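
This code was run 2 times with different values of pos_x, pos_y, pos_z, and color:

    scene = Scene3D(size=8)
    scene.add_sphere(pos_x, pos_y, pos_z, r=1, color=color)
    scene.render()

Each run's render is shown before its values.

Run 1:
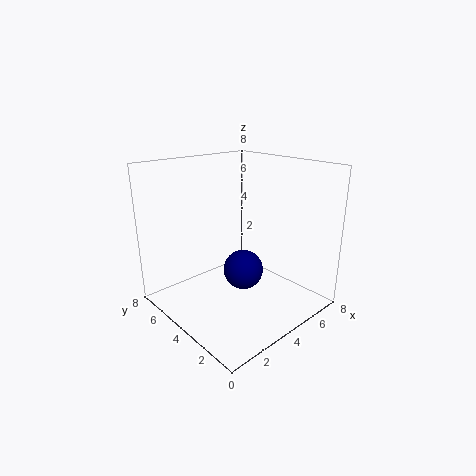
pos_x = 3
pos_y = 2.5
pos_z = 3
color = 'navy'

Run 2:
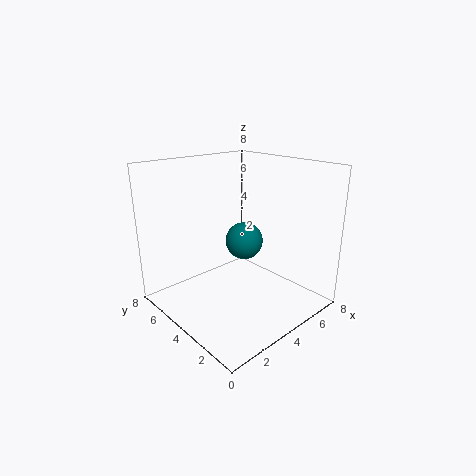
pos_x = 4
pos_y = 3.5
pos_z = 4
color = 'teal'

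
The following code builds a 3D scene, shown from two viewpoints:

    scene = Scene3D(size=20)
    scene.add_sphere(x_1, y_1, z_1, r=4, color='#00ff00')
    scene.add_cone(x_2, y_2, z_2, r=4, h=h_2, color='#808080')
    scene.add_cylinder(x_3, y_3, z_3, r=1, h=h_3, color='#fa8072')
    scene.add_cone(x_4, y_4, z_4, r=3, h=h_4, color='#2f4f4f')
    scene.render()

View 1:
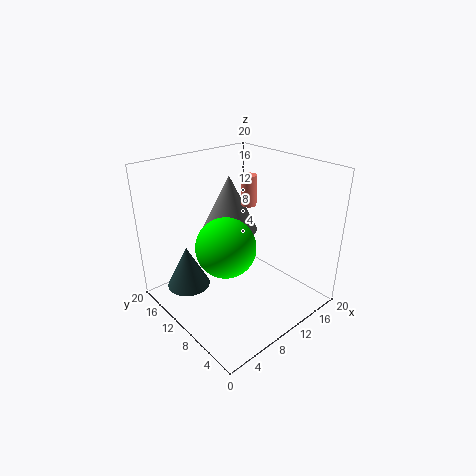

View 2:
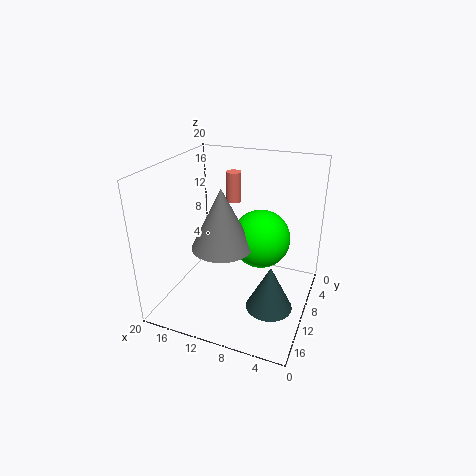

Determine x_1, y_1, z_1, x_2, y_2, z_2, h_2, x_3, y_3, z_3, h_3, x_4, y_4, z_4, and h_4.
x_1 = 7, y_1 = 9, z_1 = 10, x_2 = 11, y_2 = 13, z_2 = 10, h_2 = 8, x_3 = 11, y_3 = 9, z_3 = 15, h_3 = 4, x_4 = 4, y_4 = 14, z_4 = 3, h_4 = 6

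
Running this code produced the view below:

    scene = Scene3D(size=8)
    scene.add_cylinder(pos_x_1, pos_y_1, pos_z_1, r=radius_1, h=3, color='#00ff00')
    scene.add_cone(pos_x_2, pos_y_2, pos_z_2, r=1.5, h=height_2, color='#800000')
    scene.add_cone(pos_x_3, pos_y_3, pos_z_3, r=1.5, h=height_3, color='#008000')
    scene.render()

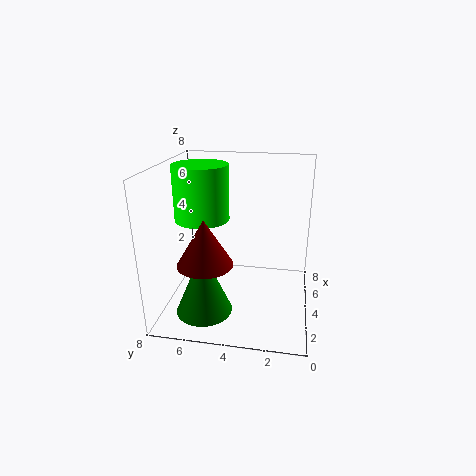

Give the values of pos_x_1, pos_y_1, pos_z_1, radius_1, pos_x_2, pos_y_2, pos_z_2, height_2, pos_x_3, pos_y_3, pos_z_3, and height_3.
pos_x_1 = 4, pos_y_1 = 6, pos_z_1 = 5, radius_1 = 1.5, pos_x_2 = 2.5, pos_y_2 = 5.5, pos_z_2 = 3, height_2 = 2.5, pos_x_3 = 2, pos_y_3 = 5.5, pos_z_3 = 0.5, height_3 = 3.5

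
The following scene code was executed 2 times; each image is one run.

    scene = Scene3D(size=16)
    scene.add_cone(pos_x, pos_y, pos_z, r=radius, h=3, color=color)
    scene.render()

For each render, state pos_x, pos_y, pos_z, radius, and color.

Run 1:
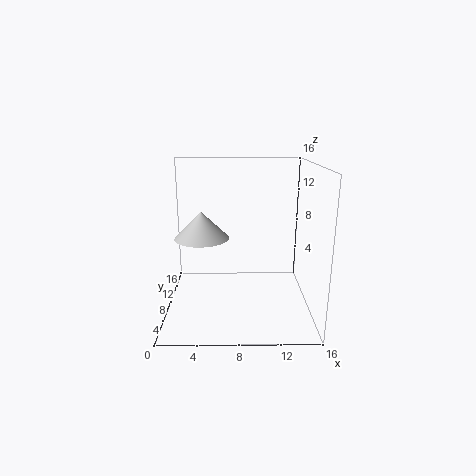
pos_x = 4
pos_y = 8
pos_z = 8
radius = 3
color = 'lightgray'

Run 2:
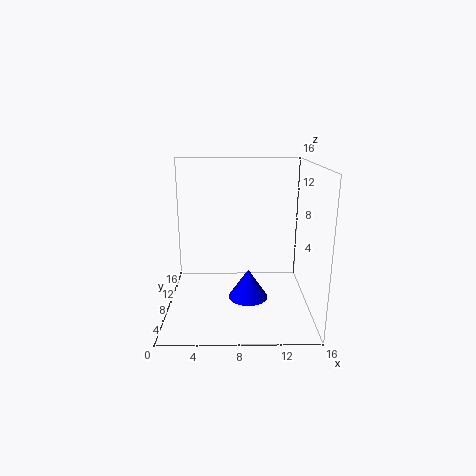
pos_x = 9
pos_y = 4
pos_z = 3
radius = 2
color = 'blue'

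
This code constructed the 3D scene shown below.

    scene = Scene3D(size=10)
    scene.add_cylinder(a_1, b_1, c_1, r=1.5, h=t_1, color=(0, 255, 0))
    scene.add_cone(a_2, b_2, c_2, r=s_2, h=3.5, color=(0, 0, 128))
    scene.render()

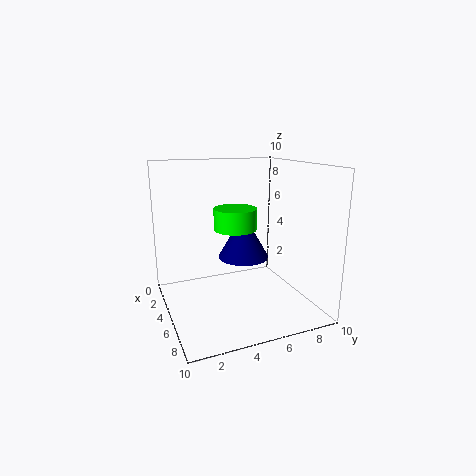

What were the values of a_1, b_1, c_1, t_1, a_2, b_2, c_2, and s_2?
a_1 = 4.5; b_1 = 5; c_1 = 5.5; t_1 = 1.5; a_2 = 2.5; b_2 = 6.5; c_2 = 2.5; s_2 = 2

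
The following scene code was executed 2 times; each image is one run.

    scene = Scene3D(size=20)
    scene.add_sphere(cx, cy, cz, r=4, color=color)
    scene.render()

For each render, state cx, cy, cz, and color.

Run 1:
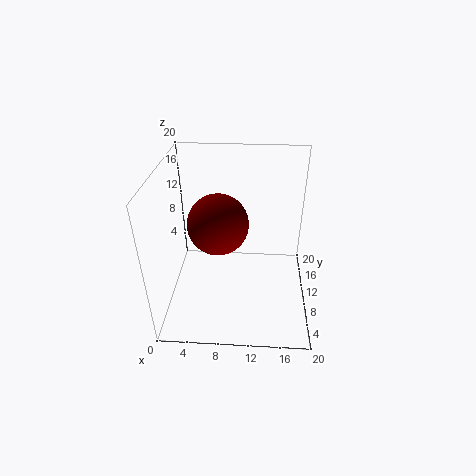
cx = 7.5
cy = 8.5
cz = 13
color = 'maroon'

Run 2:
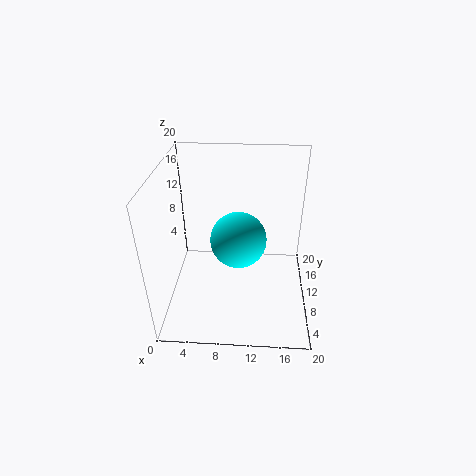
cx = 10
cy = 11
cz = 9
color = 'cyan'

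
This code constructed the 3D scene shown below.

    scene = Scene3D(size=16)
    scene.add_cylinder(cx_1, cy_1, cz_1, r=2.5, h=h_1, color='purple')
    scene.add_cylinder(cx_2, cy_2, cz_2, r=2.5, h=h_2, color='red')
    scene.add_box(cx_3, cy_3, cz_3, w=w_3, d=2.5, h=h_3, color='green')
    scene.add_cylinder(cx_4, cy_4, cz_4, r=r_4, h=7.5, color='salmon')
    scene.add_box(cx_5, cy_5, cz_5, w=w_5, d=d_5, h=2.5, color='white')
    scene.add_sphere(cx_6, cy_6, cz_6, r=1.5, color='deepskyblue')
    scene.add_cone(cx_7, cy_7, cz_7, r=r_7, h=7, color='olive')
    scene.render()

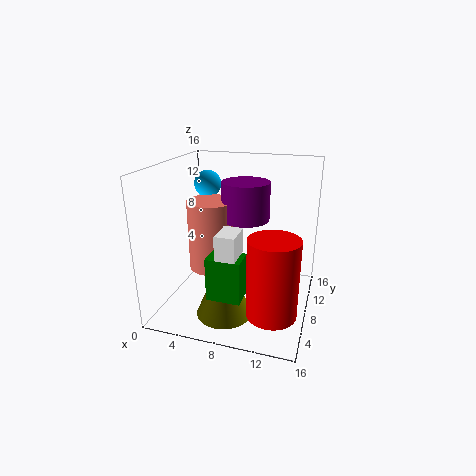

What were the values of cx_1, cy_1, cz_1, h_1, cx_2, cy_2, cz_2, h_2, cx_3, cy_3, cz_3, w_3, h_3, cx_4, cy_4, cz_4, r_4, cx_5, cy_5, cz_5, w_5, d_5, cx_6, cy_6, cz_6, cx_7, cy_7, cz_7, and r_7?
cx_1 = 9, cy_1 = 7.5, cz_1 = 10.5, h_1 = 4, cx_2 = 13, cy_2 = 3, cz_2 = 2.5, h_2 = 8, cx_3 = 6.5, cy_3 = 2, cz_3 = 3.5, w_3 = 3.5, h_3 = 4.5, cx_4 = 5.5, cy_4 = 6.5, cz_4 = 5, r_4 = 2.5, cx_5 = 7.5, cy_5 = 2, cz_5 = 8, w_5 = 2, d_5 = 3, cx_6 = 4, cy_6 = 9.5, cz_6 = 13.5, cx_7 = 7.5, cy_7 = 4.5, cz_7 = 0.5, r_7 = 3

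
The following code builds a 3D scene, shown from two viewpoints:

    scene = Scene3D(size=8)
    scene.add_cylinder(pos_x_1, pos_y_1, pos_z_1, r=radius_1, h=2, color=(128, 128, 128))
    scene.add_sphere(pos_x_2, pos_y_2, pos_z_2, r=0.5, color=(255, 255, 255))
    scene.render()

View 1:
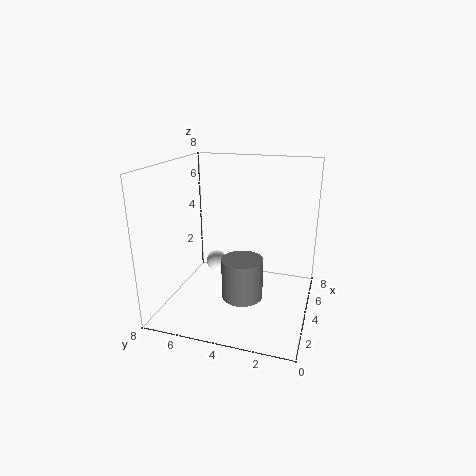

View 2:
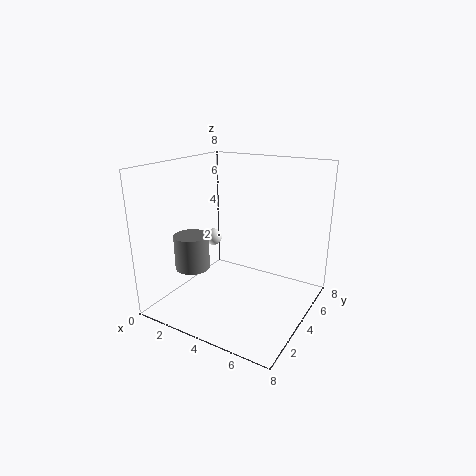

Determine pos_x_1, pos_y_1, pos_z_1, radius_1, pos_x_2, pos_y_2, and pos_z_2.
pos_x_1 = 1.5
pos_y_1 = 3
pos_z_1 = 2
radius_1 = 1
pos_x_2 = 2
pos_y_2 = 4.5
pos_z_2 = 3.5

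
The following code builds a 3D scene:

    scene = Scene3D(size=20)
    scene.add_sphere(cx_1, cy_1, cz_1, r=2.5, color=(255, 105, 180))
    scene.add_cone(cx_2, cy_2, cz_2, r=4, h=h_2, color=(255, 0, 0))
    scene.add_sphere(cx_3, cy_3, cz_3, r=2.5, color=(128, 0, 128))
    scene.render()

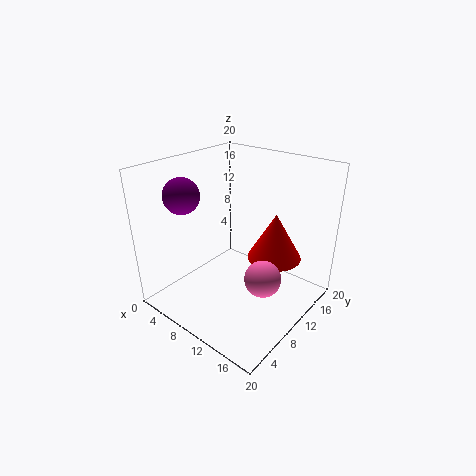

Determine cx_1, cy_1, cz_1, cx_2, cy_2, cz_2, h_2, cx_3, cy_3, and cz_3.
cx_1 = 14.75; cy_1 = 9.5; cz_1 = 5.5; cx_2 = 12.75; cy_2 = 15.25; cz_2 = 5.5; h_2 = 7; cx_3 = 3.5; cy_3 = 6; cz_3 = 15.75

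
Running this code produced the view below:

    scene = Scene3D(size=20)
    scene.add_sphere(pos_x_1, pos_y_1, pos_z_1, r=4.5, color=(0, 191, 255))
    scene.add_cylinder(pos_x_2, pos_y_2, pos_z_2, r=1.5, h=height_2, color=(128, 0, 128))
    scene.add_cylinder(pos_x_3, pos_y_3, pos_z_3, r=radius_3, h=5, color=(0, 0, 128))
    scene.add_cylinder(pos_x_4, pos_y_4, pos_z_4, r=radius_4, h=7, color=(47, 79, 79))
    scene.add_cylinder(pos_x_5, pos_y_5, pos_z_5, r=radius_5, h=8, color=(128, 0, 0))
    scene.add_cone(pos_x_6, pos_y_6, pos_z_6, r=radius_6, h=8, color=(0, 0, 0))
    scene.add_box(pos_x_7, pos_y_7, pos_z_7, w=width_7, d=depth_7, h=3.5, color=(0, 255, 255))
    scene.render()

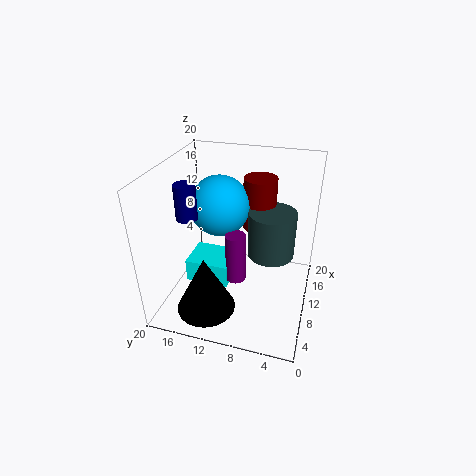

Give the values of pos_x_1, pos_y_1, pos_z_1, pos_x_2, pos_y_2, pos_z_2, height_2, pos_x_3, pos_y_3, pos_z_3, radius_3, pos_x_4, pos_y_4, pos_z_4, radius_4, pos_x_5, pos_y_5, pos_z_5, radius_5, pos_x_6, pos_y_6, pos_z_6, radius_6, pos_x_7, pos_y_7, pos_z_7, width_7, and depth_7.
pos_x_1 = 14
pos_y_1 = 14
pos_z_1 = 12.5
pos_x_2 = 10.5
pos_y_2 = 10.5
pos_z_2 = 2.5
height_2 = 7.5
pos_x_3 = 9
pos_y_3 = 17
pos_z_3 = 12.5
radius_3 = 1.5
pos_x_4 = 14
pos_y_4 = 6
pos_z_4 = 5.5
radius_4 = 3.5
pos_x_5 = 16.5
pos_y_5 = 8.5
pos_z_5 = 8.5
radius_5 = 2.5
pos_x_6 = 4.5
pos_y_6 = 13
pos_z_6 = 1.5
radius_6 = 4
pos_x_7 = 9
pos_y_7 = 11.5
pos_z_7 = 1.5
width_7 = 5.5
depth_7 = 6.5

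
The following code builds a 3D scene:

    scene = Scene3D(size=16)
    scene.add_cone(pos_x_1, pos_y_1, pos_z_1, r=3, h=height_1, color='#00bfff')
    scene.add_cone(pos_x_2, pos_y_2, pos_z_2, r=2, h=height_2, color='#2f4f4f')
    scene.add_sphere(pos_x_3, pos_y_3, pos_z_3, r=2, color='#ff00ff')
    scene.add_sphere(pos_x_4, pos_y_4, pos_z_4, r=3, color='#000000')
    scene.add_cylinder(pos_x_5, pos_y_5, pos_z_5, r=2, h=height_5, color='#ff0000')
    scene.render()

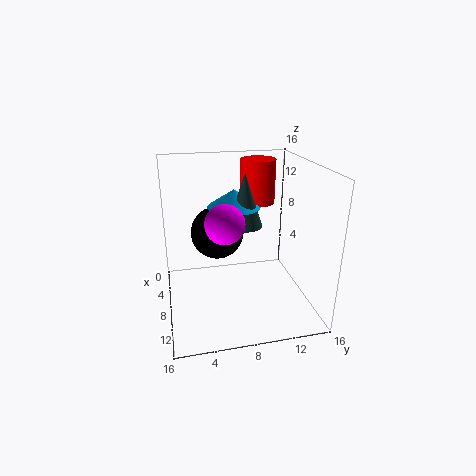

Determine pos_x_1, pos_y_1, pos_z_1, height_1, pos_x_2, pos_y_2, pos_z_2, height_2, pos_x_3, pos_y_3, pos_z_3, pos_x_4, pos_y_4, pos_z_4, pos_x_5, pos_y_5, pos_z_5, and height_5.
pos_x_1 = 6, pos_y_1 = 8, pos_z_1 = 11, height_1 = 2, pos_x_2 = 7, pos_y_2 = 9, pos_z_2 = 9, height_2 = 6, pos_x_3 = 11, pos_y_3 = 6, pos_z_3 = 11, pos_x_4 = 6, pos_y_4 = 6, pos_z_4 = 8, pos_x_5 = 5, pos_y_5 = 11, pos_z_5 = 11, height_5 = 5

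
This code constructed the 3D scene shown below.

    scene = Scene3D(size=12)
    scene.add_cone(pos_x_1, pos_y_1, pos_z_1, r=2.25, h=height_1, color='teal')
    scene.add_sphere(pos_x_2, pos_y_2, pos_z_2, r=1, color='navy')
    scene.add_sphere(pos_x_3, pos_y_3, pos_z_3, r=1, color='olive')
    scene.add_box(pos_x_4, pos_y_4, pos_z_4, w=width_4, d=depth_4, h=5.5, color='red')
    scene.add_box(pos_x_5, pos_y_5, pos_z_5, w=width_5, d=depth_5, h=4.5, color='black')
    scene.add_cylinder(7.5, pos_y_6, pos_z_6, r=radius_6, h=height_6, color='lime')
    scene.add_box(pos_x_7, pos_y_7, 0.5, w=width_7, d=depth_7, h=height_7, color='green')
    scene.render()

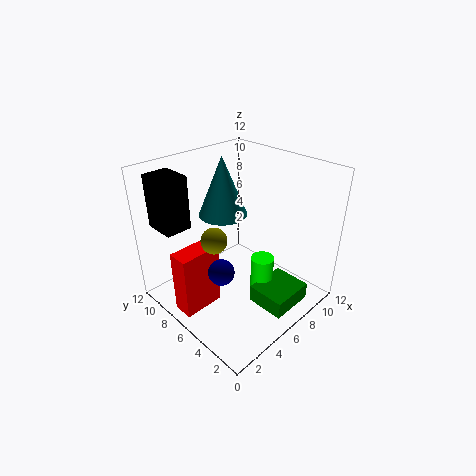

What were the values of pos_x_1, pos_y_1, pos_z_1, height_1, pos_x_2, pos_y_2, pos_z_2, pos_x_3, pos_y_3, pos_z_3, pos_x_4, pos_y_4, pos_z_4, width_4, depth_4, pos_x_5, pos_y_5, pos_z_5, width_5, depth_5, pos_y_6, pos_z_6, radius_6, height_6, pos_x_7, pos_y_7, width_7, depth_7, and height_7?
pos_x_1 = 7.75, pos_y_1 = 9.75, pos_z_1 = 6.25, height_1 = 5.5, pos_x_2 = 2.75, pos_y_2 = 4.5, pos_z_2 = 5, pos_x_3 = 3, pos_y_3 = 5.5, pos_z_3 = 7.25, pos_x_4 = 0.75, pos_y_4 = 6.5, pos_z_4 = 0.25, width_4 = 3.5, depth_4 = 1.75, pos_x_5 = 1.25, pos_y_5 = 9, pos_z_5 = 6.75, width_5 = 2.25, depth_5 = 2.75, pos_y_6 = 4.5, pos_z_6 = 0.75, radius_6 = 1, height_6 = 3.25, pos_x_7 = 5.75, pos_y_7 = 1, width_7 = 3.75, depth_7 = 3.25, height_7 = 1.5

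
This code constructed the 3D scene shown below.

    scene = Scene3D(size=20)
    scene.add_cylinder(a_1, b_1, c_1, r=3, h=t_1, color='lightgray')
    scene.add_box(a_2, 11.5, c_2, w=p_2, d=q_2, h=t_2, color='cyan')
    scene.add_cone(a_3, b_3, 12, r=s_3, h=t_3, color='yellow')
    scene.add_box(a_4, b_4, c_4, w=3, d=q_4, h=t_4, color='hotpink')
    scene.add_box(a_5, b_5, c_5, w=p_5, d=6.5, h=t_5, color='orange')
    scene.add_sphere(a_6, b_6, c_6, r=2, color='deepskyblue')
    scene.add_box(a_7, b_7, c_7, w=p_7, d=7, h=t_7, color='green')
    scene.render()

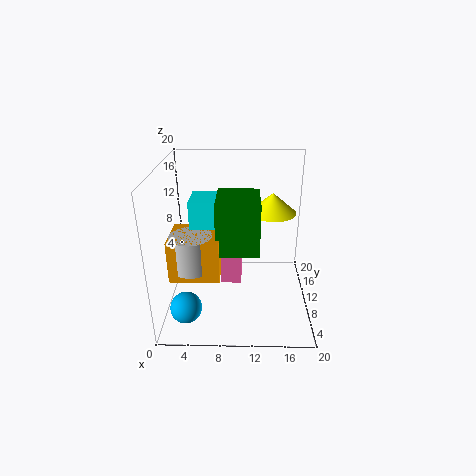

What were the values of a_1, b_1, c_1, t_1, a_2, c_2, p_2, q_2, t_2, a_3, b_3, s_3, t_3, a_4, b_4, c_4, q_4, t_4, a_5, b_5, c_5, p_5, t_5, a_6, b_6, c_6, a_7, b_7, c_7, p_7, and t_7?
a_1 = 3.5, b_1 = 9.5, c_1 = 5.5, t_1 = 5, a_2 = 3, c_2 = 7.5, p_2 = 4, q_2 = 5, t_2 = 7, a_3 = 15, b_3 = 14.5, s_3 = 3.5, t_3 = 3, a_4 = 7.5, b_4 = 10, c_4 = 2.5, q_4 = 5.5, t_4 = 5.5, a_5 = 0.5, b_5 = 7, c_5 = 4.5, p_5 = 7, t_5 = 6, a_6 = 3.5, b_6 = 3, c_6 = 3.5, a_7 = 7, b_7 = 8, c_7 = 8, p_7 = 6, t_7 = 7.5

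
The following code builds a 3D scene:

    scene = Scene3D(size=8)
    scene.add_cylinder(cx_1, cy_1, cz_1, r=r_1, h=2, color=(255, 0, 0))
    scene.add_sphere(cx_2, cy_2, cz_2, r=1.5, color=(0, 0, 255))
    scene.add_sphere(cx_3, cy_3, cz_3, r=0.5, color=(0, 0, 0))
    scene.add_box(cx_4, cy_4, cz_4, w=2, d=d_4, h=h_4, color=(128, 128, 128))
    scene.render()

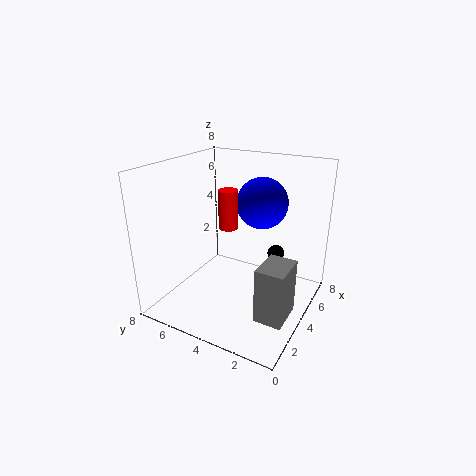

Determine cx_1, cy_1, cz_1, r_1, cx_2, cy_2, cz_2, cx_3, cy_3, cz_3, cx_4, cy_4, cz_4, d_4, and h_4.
cx_1 = 3
cy_1 = 4
cz_1 = 5
r_1 = 0.5
cx_2 = 6
cy_2 = 3.5
cz_2 = 5.5
cx_3 = 6
cy_3 = 2.5
cz_3 = 2.5
cx_4 = 2
cy_4 = 0.5
cz_4 = 0.5
d_4 = 1.5
h_4 = 3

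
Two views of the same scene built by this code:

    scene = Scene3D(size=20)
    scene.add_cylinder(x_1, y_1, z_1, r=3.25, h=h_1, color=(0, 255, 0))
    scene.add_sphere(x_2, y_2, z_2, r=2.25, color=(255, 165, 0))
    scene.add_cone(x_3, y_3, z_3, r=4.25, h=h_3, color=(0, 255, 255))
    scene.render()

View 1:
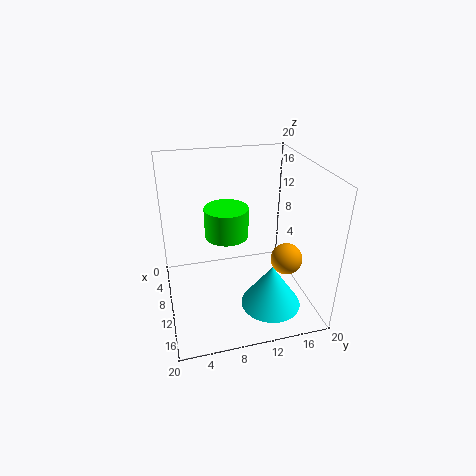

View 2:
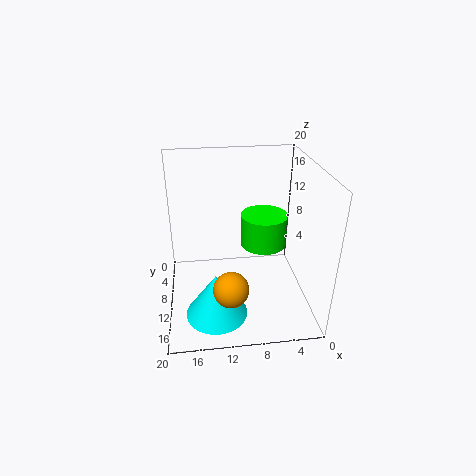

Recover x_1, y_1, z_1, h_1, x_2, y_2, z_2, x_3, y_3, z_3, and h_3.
x_1 = 6.25, y_1 = 9.25, z_1 = 8.5, h_1 = 4.5, x_2 = 11.75, y_2 = 16.75, z_2 = 6.5, x_3 = 13.5, y_3 = 14, z_3 = 0.5, h_3 = 6.25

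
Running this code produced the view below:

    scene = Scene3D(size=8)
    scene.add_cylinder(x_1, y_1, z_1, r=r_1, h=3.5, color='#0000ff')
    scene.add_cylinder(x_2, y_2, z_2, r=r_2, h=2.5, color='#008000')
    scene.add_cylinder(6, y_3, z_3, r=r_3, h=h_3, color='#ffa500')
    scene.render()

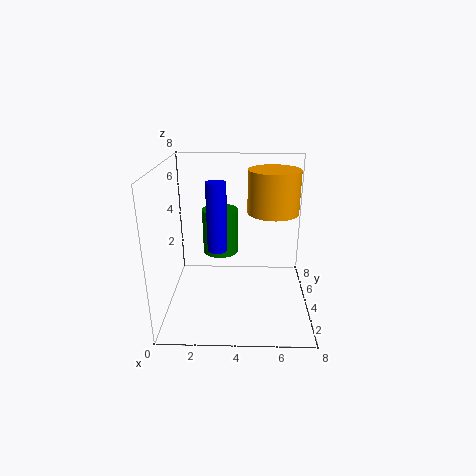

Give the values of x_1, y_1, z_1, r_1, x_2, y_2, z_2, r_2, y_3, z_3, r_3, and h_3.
x_1 = 3
y_1 = 2.5
z_1 = 4
r_1 = 0.5
x_2 = 3
y_2 = 4.5
z_2 = 3
r_2 = 1
y_3 = 5.5
z_3 = 5
r_3 = 1.5
h_3 = 2.5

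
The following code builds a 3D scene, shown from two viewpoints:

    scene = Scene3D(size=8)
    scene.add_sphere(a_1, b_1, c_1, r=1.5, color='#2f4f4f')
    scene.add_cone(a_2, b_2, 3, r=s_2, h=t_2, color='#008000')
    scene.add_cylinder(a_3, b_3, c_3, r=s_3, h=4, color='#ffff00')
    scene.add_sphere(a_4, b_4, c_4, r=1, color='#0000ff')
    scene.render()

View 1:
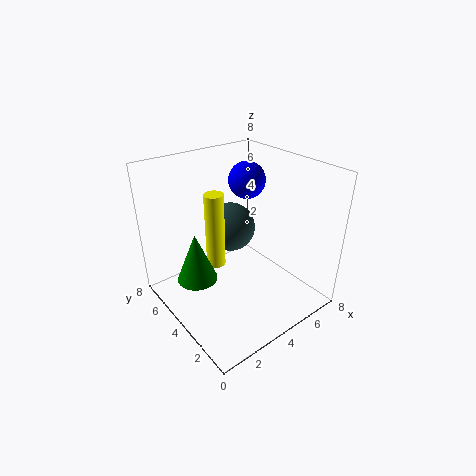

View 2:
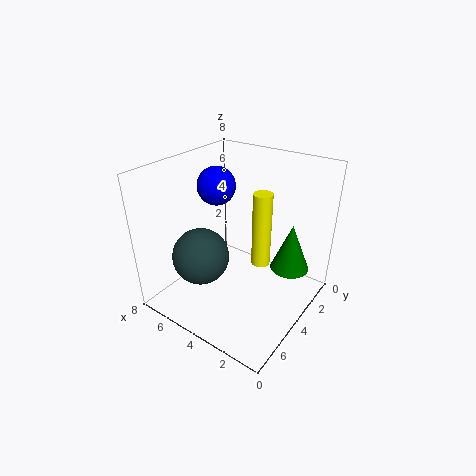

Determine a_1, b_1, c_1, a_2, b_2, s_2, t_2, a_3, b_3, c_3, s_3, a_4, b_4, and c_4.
a_1 = 5
b_1 = 6
c_1 = 3.5
a_2 = 1
b_2 = 3.5
s_2 = 1
t_2 = 2.5
a_3 = 2.5
b_3 = 4
c_3 = 3
s_3 = 0.5
a_4 = 5
b_4 = 4.5
c_4 = 7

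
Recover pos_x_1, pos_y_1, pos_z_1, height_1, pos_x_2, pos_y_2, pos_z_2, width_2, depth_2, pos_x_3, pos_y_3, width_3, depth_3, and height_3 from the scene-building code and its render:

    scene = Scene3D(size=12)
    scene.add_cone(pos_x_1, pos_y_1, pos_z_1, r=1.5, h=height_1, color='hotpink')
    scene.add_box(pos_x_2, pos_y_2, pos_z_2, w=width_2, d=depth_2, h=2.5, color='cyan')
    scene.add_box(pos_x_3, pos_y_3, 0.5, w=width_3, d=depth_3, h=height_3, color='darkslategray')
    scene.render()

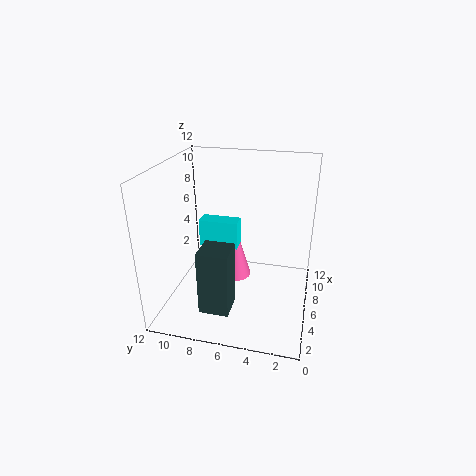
pos_x_1 = 9
pos_y_1 = 7
pos_z_1 = 0.5
height_1 = 5
pos_x_2 = 7.5
pos_y_2 = 6.5
pos_z_2 = 4
width_2 = 1.5
depth_2 = 3.5
pos_x_3 = 2.5
pos_y_3 = 6
width_3 = 2.5
depth_3 = 2.5
height_3 = 5.5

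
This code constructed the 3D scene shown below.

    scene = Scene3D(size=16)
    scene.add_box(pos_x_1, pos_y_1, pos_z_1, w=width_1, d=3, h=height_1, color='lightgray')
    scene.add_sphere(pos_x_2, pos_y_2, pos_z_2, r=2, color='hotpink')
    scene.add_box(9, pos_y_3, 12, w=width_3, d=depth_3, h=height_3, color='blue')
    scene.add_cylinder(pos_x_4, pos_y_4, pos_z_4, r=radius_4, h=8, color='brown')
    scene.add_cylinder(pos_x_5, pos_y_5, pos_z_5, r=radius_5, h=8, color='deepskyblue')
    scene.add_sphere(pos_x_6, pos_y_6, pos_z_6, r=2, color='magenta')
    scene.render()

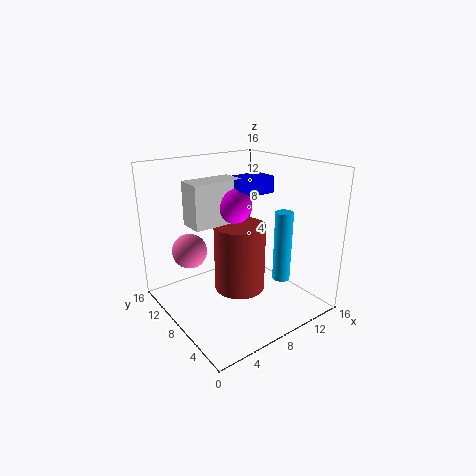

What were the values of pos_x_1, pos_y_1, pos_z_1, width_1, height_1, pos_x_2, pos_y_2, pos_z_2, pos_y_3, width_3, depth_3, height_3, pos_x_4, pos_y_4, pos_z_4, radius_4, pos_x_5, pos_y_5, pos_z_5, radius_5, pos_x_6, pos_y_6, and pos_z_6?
pos_x_1 = 4
pos_y_1 = 10
pos_z_1 = 9
width_1 = 6
height_1 = 5
pos_x_2 = 4
pos_y_2 = 12
pos_z_2 = 6
pos_y_3 = 9
width_3 = 5
depth_3 = 3
height_3 = 2
pos_x_4 = 9
pos_y_4 = 9
pos_z_4 = 1
radius_4 = 3
pos_x_5 = 12
pos_y_5 = 5
pos_z_5 = 3
radius_5 = 1
pos_x_6 = 9
pos_y_6 = 10
pos_z_6 = 11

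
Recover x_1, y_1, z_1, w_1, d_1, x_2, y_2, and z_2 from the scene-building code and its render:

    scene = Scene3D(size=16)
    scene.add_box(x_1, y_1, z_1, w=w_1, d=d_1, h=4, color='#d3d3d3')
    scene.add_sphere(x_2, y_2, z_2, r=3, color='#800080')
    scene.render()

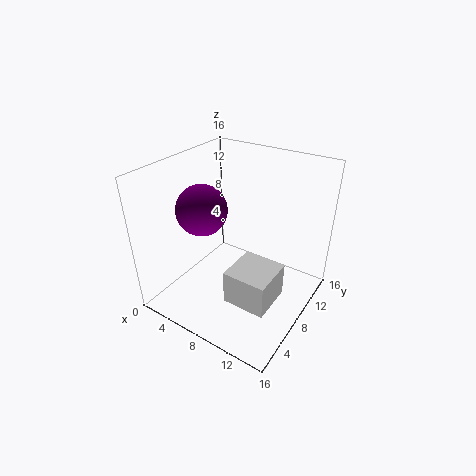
x_1 = 8
y_1 = 5
z_1 = 1
w_1 = 5
d_1 = 5
x_2 = 3
y_2 = 8
z_2 = 10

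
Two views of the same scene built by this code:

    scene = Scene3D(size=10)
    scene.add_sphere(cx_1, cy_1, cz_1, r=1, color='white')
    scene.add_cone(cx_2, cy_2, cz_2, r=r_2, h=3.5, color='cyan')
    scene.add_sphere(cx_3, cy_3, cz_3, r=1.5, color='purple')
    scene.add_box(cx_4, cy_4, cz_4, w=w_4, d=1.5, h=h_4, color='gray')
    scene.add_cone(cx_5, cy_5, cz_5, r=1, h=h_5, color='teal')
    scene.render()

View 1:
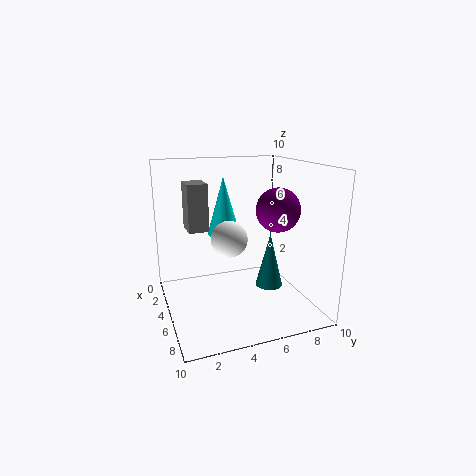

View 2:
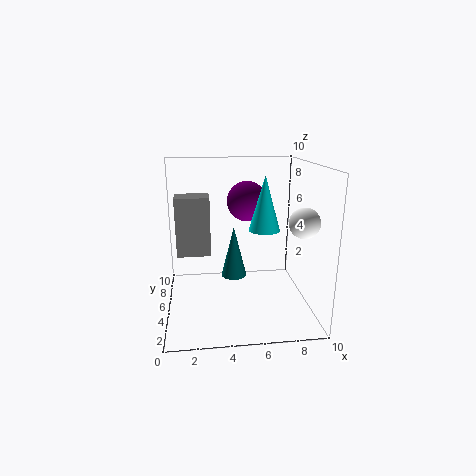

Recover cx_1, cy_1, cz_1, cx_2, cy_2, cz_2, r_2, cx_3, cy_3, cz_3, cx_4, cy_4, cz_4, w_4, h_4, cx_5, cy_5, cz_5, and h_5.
cx_1 = 9
cy_1 = 3
cz_1 = 6.5
cx_2 = 6.5
cy_2 = 3.5
cz_2 = 6
r_2 = 1
cx_3 = 6
cy_3 = 7.5
cz_3 = 7
cx_4 = 1
cy_4 = 2
cz_4 = 5
w_4 = 2
h_4 = 3.5
cx_5 = 5
cy_5 = 7.5
cz_5 = 1
h_5 = 4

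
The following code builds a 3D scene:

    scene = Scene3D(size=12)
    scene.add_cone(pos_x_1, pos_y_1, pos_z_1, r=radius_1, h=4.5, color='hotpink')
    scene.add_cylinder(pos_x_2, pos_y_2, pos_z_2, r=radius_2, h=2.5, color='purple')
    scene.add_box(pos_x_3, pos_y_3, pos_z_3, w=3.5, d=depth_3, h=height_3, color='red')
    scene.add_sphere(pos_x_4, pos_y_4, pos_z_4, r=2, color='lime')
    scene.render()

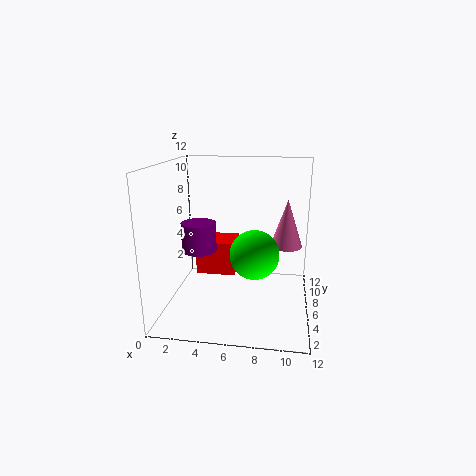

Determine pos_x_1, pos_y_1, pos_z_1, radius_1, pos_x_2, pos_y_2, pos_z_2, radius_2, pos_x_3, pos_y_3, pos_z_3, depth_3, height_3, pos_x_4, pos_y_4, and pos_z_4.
pos_x_1 = 10, pos_y_1 = 10, pos_z_1 = 4, radius_1 = 1.5, pos_x_2 = 2.5, pos_y_2 = 6.5, pos_z_2 = 4.5, radius_2 = 1.5, pos_x_3 = 2, pos_y_3 = 7, pos_z_3 = 2, depth_3 = 3, height_3 = 3, pos_x_4 = 7.5, pos_y_4 = 5, pos_z_4 = 5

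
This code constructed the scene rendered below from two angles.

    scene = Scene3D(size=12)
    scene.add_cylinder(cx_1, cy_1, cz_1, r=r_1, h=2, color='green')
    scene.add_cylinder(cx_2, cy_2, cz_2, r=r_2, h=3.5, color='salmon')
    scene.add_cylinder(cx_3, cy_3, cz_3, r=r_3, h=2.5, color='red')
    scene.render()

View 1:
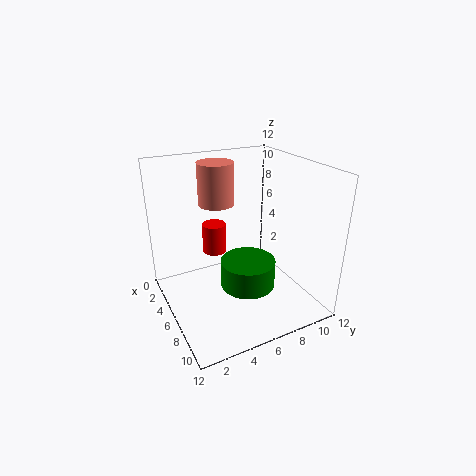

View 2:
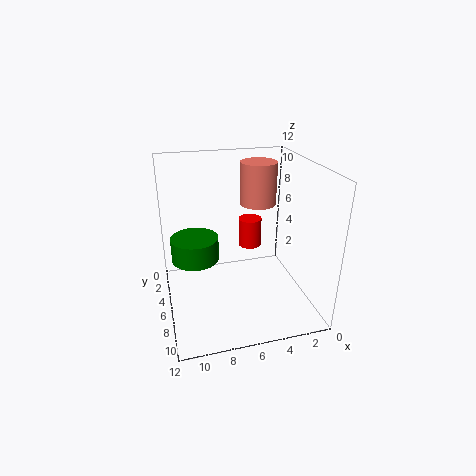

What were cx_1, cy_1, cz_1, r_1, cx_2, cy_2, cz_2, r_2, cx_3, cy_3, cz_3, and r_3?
cx_1 = 9.5; cy_1 = 5; cz_1 = 4; r_1 = 2; cx_2 = 4; cy_2 = 5; cz_2 = 8.5; r_2 = 1.5; cx_3 = 4.5; cy_3 = 4.5; cz_3 = 4.5; r_3 = 1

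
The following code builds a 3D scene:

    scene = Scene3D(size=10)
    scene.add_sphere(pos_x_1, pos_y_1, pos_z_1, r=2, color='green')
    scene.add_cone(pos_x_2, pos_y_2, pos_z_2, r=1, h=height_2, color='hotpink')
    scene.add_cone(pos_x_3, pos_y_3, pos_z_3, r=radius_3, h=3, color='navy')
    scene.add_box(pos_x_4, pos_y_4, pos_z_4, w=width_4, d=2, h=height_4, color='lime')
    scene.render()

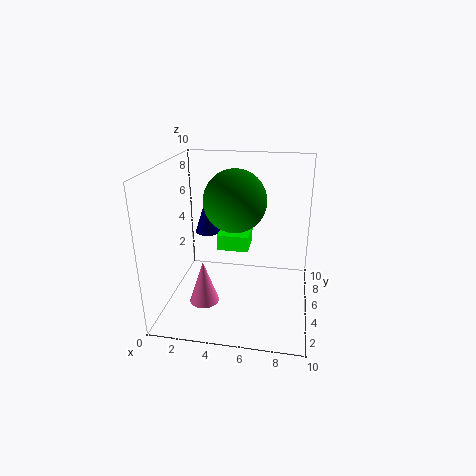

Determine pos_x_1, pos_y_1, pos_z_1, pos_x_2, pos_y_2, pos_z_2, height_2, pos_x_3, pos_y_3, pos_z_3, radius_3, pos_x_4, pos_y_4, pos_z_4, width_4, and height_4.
pos_x_1 = 5, pos_y_1 = 4, pos_z_1 = 8, pos_x_2 = 3, pos_y_2 = 3, pos_z_2 = 1, height_2 = 3, pos_x_3 = 2, pos_y_3 = 8, pos_z_3 = 4, radius_3 = 1, pos_x_4 = 4, pos_y_4 = 3, pos_z_4 = 5, width_4 = 2, height_4 = 1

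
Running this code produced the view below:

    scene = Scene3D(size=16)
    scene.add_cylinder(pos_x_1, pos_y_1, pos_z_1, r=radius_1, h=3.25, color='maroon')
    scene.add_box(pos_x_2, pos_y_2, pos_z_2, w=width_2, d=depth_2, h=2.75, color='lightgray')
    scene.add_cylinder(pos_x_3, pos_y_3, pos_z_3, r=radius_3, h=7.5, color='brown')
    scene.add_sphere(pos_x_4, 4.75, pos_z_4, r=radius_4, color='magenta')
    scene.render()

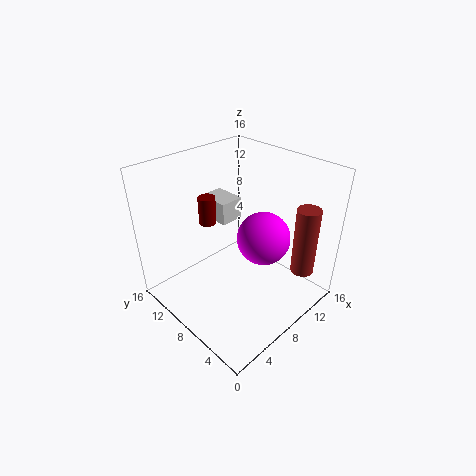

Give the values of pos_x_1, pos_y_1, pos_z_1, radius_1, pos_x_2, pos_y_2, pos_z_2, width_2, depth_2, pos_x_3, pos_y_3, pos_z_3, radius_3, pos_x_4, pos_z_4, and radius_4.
pos_x_1 = 7.25
pos_y_1 = 12.25
pos_z_1 = 8.5
radius_1 = 1
pos_x_2 = 9.5
pos_y_2 = 12
pos_z_2 = 7.25
width_2 = 3
depth_2 = 4
pos_x_3 = 11.75
pos_y_3 = 1.75
pos_z_3 = 5
radius_3 = 1.25
pos_x_4 = 8.5
pos_z_4 = 9.25
radius_4 = 2.75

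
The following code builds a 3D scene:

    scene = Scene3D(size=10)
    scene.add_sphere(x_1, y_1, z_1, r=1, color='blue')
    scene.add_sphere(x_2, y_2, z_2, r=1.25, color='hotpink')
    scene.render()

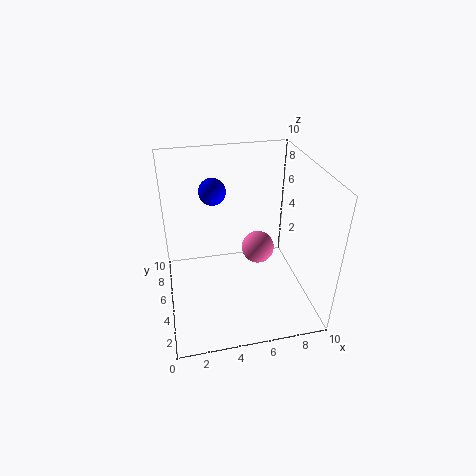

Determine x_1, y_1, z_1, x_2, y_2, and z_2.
x_1 = 3.75; y_1 = 8; z_1 = 7.25; x_2 = 7; y_2 = 6.75; z_2 = 2.75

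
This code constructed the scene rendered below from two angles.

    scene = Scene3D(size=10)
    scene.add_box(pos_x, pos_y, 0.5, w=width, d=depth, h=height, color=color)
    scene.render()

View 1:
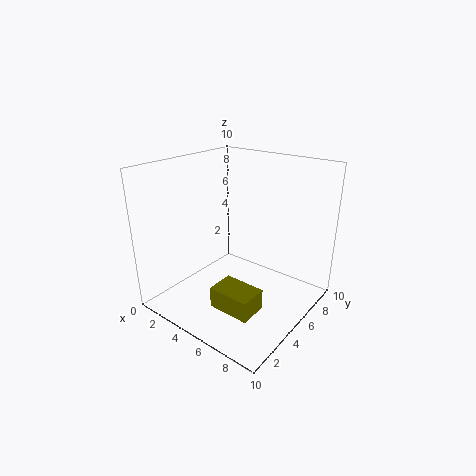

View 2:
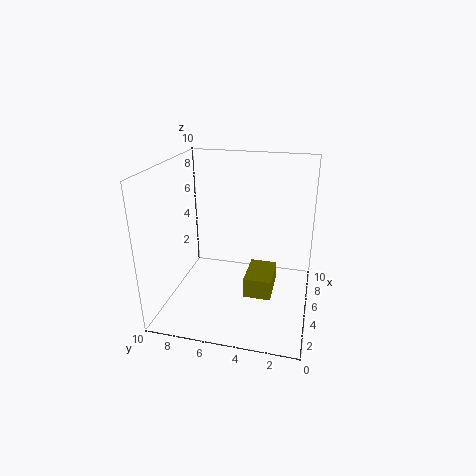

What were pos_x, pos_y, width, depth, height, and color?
pos_x = 4.5
pos_y = 2.5
width = 3
depth = 2
height = 1.5
color = 'olive'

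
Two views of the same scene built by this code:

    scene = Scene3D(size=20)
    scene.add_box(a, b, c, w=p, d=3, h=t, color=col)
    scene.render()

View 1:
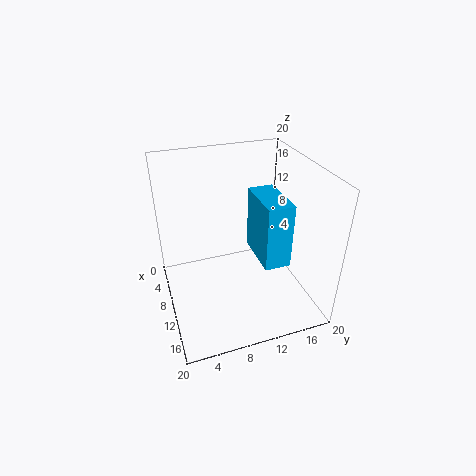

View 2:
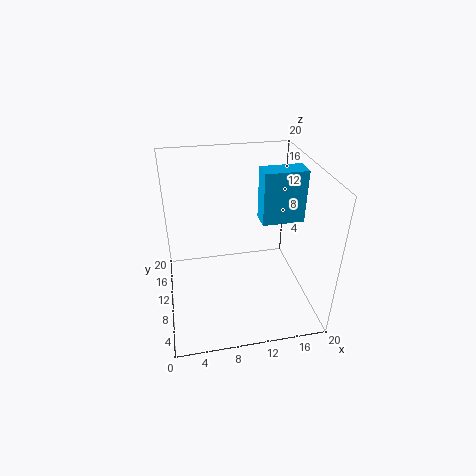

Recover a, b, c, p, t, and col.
a = 13.5; b = 10; c = 11.5; p = 6; t = 7.5; col = 'deepskyblue'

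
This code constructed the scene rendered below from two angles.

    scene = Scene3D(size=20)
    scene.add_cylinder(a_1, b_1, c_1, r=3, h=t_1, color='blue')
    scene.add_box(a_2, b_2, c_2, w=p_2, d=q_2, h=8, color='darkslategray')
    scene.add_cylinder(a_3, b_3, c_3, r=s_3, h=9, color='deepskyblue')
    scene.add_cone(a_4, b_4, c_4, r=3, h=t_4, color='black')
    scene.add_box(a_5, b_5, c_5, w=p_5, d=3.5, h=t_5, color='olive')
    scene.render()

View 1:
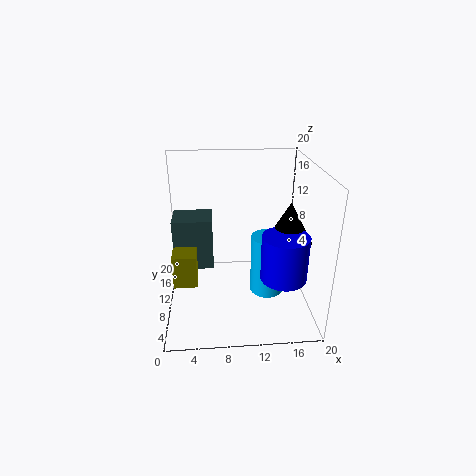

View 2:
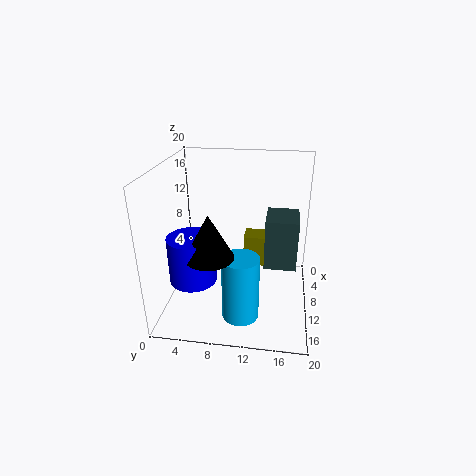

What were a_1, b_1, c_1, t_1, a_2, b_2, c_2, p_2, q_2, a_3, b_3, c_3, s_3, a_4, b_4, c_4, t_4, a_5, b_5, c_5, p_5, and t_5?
a_1 = 15.5
b_1 = 5
c_1 = 6.5
t_1 = 6
a_2 = 0.5
b_2 = 13.5
c_2 = 3
p_2 = 6
q_2 = 5
a_3 = 14.5
b_3 = 11
c_3 = 0.5
s_3 = 2.5
a_4 = 16.5
b_4 = 7.5
c_4 = 10.5
t_4 = 5.5
a_5 = 0.5
b_5 = 10
c_5 = 2
p_5 = 3.5
t_5 = 5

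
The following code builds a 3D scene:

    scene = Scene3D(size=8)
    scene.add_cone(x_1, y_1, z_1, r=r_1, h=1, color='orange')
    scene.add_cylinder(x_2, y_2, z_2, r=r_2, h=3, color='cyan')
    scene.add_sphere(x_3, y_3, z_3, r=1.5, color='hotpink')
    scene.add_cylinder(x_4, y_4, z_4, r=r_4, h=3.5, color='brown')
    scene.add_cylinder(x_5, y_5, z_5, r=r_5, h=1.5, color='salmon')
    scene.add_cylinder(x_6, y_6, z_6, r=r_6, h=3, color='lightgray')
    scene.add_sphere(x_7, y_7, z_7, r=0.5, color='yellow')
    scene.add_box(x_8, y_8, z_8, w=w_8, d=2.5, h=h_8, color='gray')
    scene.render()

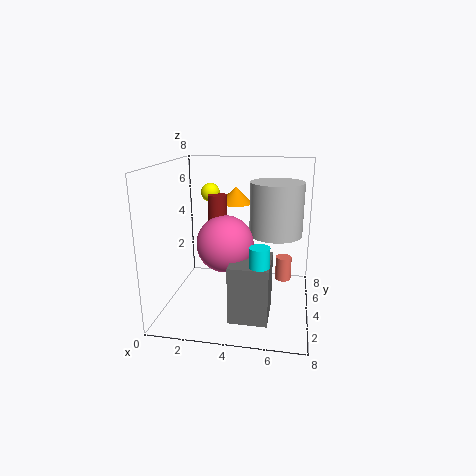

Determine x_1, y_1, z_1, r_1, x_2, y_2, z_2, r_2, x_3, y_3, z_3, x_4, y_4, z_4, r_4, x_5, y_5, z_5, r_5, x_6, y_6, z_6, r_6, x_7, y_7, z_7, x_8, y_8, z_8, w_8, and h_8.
x_1 = 3.5, y_1 = 6, z_1 = 5.5, r_1 = 1, x_2 = 5.5, y_2 = 1.5, z_2 = 1.5, r_2 = 0.5, x_3 = 3.5, y_3 = 3, z_3 = 4, x_4 = 3, y_4 = 3.5, z_4 = 3, r_4 = 0.5, x_5 = 6.5, y_5 = 6.5, z_5 = 0.5, r_5 = 0.5, x_6 = 6, y_6 = 5, z_6 = 4, r_6 = 1.5, x_7 = 2.5, y_7 = 4, z_7 = 6.5, x_8 = 4, y_8 = 1, z_8 = 0.5, w_8 = 2, h_8 = 3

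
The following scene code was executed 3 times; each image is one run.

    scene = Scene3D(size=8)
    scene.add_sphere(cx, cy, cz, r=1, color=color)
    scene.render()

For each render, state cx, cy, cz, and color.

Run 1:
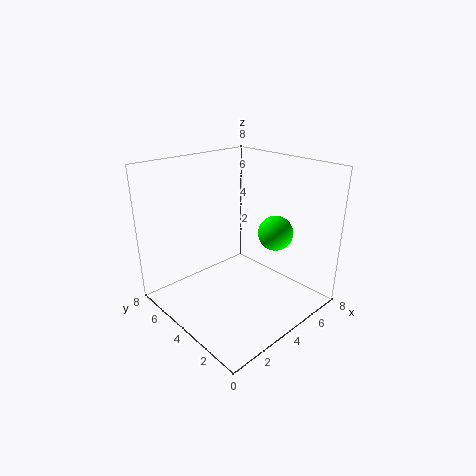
cx = 6, cy = 3, cz = 4, color = 'lime'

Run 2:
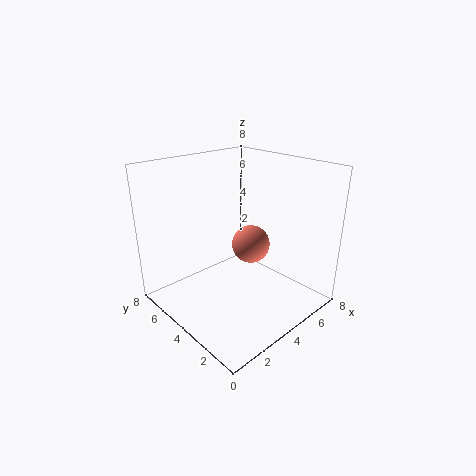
cx = 4, cy = 3, cz = 4, color = 'salmon'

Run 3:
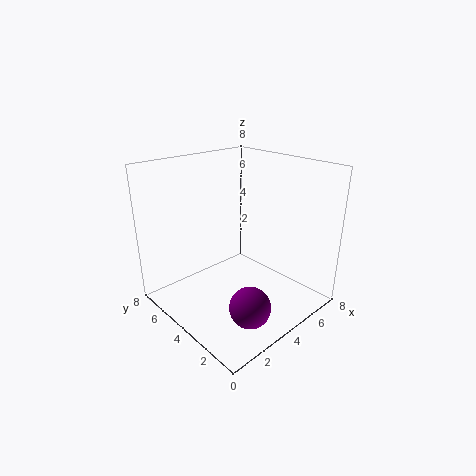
cx = 2, cy = 1, cz = 2, color = 'purple'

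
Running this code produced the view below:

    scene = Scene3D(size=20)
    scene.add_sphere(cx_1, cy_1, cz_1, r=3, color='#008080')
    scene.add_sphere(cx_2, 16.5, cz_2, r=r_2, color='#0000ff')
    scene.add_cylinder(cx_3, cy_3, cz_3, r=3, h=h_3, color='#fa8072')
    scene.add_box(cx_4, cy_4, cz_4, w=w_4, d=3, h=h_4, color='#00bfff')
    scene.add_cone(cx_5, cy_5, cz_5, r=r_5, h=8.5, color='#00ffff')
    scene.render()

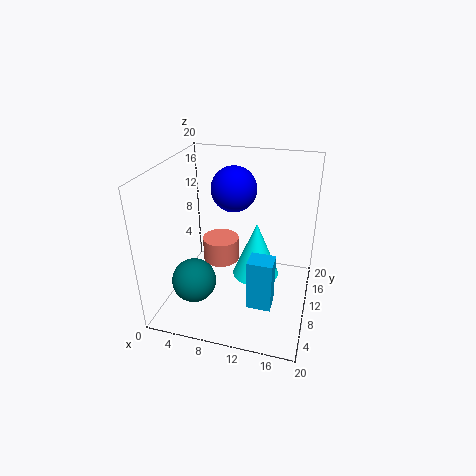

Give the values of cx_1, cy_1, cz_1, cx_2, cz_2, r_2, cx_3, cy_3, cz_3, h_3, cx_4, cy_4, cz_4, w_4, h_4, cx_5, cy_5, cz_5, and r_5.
cx_1 = 5; cy_1 = 5.5; cz_1 = 5; cx_2 = 7.5; cz_2 = 14.5; r_2 = 3.5; cx_3 = 5; cy_3 = 17; cz_3 = 1.5; h_3 = 4; cx_4 = 12; cy_4 = 7; cz_4 = 0.5; w_4 = 3.5; h_4 = 7.5; cx_5 = 12; cy_5 = 13; cz_5 = 2.5; r_5 = 3.5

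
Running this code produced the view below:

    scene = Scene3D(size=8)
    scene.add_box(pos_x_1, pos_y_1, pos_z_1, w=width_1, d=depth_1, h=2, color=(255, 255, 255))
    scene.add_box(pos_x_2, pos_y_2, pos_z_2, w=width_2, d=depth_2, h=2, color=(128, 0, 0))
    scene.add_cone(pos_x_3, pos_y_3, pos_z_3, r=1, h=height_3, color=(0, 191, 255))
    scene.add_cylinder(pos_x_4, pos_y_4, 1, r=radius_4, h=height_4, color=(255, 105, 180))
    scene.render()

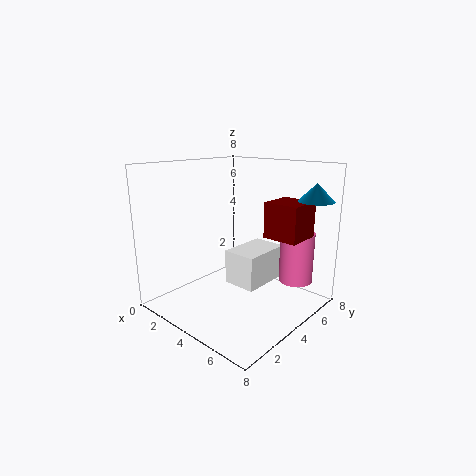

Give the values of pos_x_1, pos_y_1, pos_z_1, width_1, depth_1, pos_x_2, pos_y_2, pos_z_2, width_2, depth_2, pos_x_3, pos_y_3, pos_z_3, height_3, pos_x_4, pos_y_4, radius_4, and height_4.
pos_x_1 = 3; pos_y_1 = 4; pos_z_1 = 1; width_1 = 2; depth_1 = 3; pos_x_2 = 5; pos_y_2 = 5; pos_z_2 = 4; width_2 = 2; depth_2 = 2; pos_x_3 = 7; pos_y_3 = 7; pos_z_3 = 6; height_3 = 1; pos_x_4 = 6; pos_y_4 = 7; radius_4 = 1; height_4 = 3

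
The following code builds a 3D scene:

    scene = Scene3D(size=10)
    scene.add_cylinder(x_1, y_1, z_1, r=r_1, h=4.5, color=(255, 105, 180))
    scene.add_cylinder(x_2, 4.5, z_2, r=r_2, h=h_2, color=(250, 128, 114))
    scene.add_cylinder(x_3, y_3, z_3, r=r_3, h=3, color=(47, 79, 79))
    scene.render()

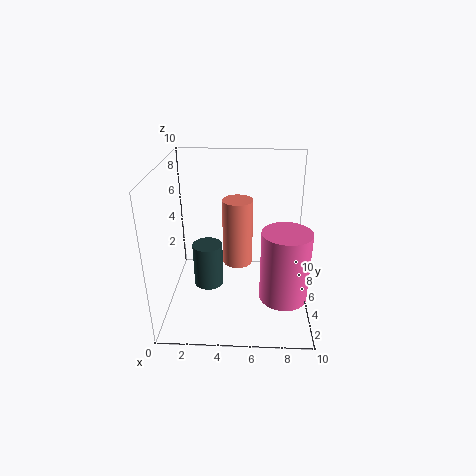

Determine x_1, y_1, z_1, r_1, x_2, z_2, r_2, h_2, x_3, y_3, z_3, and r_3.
x_1 = 8
y_1 = 2
z_1 = 2.5
r_1 = 1.5
x_2 = 5
z_2 = 3.5
r_2 = 1
h_2 = 4.5
x_3 = 3
y_3 = 4
z_3 = 2
r_3 = 1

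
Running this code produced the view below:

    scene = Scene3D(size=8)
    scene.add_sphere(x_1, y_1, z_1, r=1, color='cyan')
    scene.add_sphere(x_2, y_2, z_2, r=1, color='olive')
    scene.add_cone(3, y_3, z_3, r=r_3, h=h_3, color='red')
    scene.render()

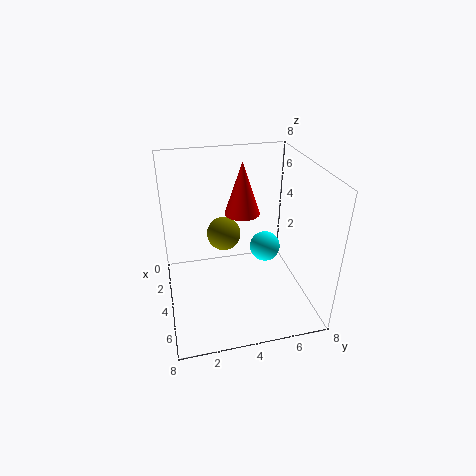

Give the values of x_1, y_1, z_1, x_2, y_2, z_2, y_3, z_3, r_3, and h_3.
x_1 = 1.5; y_1 = 6.5; z_1 = 1.5; x_2 = 2.5; y_2 = 3.5; z_2 = 3.5; y_3 = 4.5; z_3 = 5; r_3 = 1; h_3 = 3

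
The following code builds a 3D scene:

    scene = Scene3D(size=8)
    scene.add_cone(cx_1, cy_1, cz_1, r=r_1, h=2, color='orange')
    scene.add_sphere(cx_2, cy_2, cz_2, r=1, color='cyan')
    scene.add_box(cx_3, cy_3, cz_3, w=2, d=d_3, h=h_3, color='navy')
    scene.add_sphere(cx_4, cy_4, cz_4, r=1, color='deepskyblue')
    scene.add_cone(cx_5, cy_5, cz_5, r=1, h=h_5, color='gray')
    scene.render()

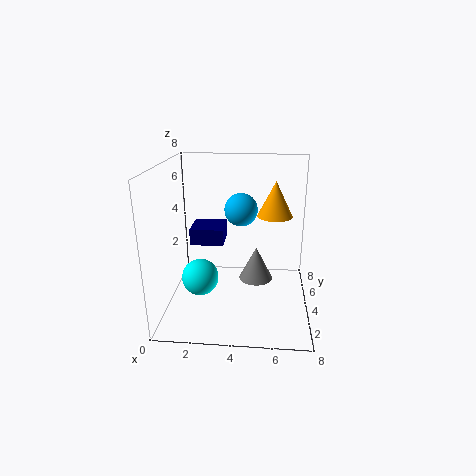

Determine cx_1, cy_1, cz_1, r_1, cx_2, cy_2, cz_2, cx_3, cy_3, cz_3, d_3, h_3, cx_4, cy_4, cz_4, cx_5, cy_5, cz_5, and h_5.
cx_1 = 6, cy_1 = 5, cz_1 = 5, r_1 = 1, cx_2 = 2, cy_2 = 3, cz_2 = 2, cx_3 = 1, cy_3 = 5, cz_3 = 3, d_3 = 2, h_3 = 1, cx_4 = 4, cy_4 = 6, cz_4 = 5, cx_5 = 5, cy_5 = 5, cz_5 = 1, h_5 = 2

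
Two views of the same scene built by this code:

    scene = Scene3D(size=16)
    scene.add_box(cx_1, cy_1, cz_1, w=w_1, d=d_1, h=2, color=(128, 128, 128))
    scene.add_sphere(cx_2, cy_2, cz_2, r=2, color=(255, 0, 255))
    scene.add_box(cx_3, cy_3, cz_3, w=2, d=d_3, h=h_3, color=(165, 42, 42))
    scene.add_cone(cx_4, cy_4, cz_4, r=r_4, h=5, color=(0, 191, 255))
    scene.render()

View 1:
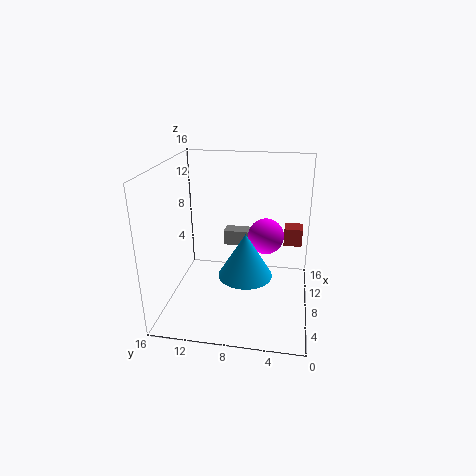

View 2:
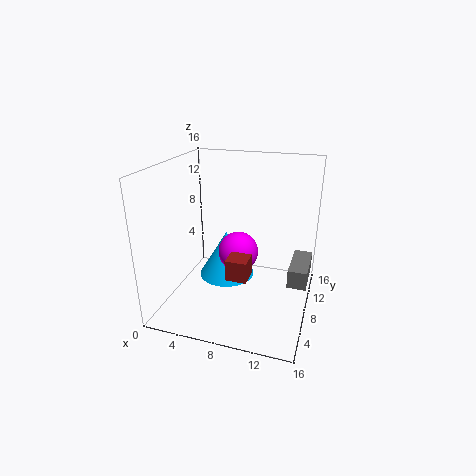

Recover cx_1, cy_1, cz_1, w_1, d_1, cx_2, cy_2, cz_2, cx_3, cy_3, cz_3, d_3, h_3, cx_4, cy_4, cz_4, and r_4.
cx_1 = 14
cy_1 = 6
cz_1 = 4
w_1 = 2
d_1 = 5
cx_2 = 9
cy_2 = 5
cz_2 = 8
cx_3 = 9
cy_3 = 1
cz_3 = 7
d_3 = 2
h_3 = 2
cx_4 = 7
cy_4 = 7
cz_4 = 4
r_4 = 3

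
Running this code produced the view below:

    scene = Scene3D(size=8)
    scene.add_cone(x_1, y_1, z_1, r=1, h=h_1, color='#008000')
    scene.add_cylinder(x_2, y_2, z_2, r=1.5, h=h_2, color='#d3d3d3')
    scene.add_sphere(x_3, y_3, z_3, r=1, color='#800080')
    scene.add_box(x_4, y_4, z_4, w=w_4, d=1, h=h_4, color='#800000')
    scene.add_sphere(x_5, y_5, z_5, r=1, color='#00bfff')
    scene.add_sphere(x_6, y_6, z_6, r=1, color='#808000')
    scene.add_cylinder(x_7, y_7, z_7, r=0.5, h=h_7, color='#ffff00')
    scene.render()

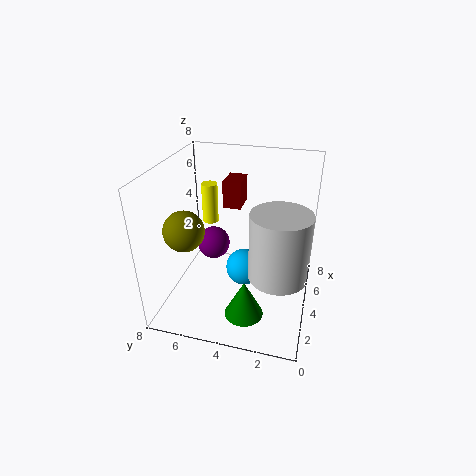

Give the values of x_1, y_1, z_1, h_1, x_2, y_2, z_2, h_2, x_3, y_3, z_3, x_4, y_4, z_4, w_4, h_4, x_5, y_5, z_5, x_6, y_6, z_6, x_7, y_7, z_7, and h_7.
x_1 = 1.5
y_1 = 3
z_1 = 1
h_1 = 2
x_2 = 2.5
y_2 = 1.5
z_2 = 3
h_2 = 3.5
x_3 = 5.5
y_3 = 6
z_3 = 2.5
x_4 = 4.5
y_4 = 4
z_4 = 5.5
w_4 = 1.5
h_4 = 1.5
x_5 = 3.5
y_5 = 3.5
z_5 = 2.5
x_6 = 1.5
y_6 = 6
z_6 = 5.5
x_7 = 6.5
y_7 = 6.5
z_7 = 3.5
h_7 = 2.5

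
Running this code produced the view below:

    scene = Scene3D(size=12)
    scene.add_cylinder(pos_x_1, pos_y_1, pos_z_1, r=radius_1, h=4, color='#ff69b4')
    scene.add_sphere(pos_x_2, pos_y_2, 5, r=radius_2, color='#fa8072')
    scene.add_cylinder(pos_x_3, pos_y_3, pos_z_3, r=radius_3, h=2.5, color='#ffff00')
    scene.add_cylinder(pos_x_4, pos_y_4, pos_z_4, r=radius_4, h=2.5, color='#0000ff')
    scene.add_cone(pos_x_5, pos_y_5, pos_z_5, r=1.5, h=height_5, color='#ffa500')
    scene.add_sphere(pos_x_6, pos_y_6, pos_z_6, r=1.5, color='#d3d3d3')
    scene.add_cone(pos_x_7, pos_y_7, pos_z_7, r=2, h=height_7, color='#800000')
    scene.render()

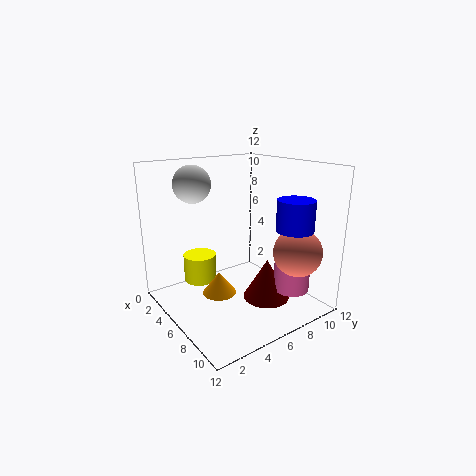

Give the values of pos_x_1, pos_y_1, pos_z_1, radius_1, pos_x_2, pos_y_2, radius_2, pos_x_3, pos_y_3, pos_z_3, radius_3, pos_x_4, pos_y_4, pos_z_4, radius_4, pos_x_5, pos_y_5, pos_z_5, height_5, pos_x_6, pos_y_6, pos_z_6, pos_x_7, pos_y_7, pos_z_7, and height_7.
pos_x_1 = 9, pos_y_1 = 9.5, pos_z_1 = 1.5, radius_1 = 1.5, pos_x_2 = 9.5, pos_y_2 = 9.5, radius_2 = 2, pos_x_3 = 2, pos_y_3 = 4.5, pos_z_3 = 1, radius_3 = 1.5, pos_x_4 = 9.5, pos_y_4 = 9, pos_z_4 = 7, radius_4 = 1.5, pos_x_5 = 4.5, pos_y_5 = 5, pos_z_5 = 0.5, height_5 = 2, pos_x_6 = 4, pos_y_6 = 3, pos_z_6 = 10.5, pos_x_7 = 7.5, pos_y_7 = 8, pos_z_7 = 0.5, height_7 = 3.5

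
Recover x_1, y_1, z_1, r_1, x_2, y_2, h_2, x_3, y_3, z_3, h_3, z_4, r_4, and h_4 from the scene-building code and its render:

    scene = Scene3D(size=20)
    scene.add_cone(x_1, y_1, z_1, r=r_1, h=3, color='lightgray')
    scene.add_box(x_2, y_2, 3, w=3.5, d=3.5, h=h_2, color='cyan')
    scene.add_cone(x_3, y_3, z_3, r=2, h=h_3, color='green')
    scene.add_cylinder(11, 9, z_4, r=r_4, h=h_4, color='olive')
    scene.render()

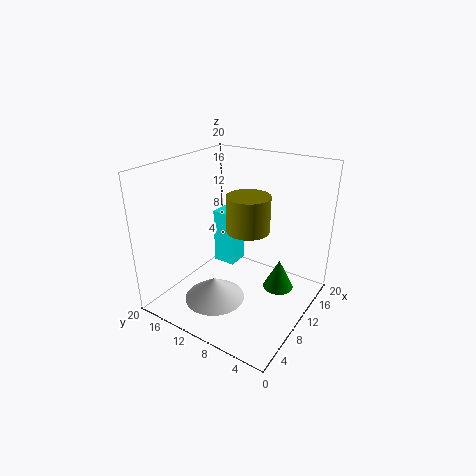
x_1 = 5, y_1 = 10.5, z_1 = 3, r_1 = 4, x_2 = 13, y_2 = 13, h_2 = 8.5, x_3 = 10, y_3 = 3.5, z_3 = 4.5, h_3 = 4, z_4 = 11, r_4 = 3, h_4 = 5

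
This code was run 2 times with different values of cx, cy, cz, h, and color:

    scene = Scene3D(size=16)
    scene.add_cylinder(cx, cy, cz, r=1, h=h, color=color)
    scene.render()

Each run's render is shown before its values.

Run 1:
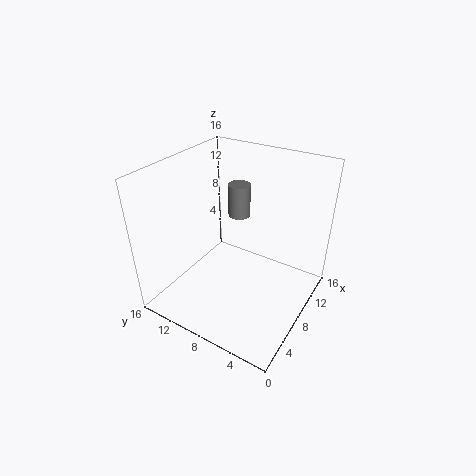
cx = 5
cy = 6
cz = 13
h = 3
color = 'gray'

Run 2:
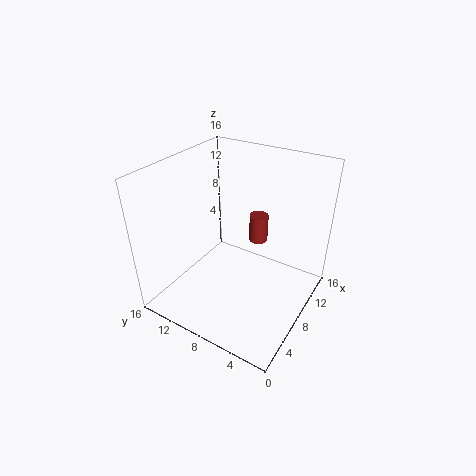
cx = 9
cy = 6
cz = 8
h = 3
color = 'brown'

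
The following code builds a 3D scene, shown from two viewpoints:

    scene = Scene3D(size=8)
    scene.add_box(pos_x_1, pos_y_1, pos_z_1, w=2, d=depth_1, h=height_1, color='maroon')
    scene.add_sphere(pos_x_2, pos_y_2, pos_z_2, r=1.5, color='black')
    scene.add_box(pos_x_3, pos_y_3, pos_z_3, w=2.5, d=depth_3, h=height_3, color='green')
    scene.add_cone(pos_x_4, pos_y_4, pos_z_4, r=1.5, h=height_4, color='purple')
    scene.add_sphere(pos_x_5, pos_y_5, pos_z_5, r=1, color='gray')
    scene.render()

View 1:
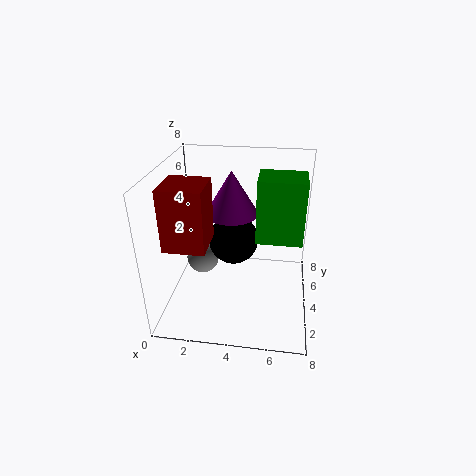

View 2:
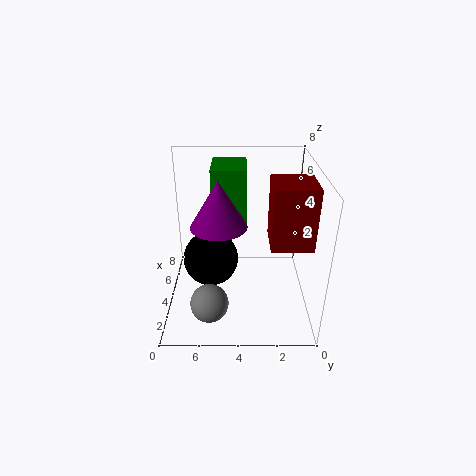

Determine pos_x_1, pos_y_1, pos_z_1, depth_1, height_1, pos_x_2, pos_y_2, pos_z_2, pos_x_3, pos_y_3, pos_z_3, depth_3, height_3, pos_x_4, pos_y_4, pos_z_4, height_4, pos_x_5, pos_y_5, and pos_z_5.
pos_x_1 = 1; pos_y_1 = 0.5; pos_z_1 = 5; depth_1 = 2; height_1 = 3; pos_x_2 = 3.5; pos_y_2 = 5.5; pos_z_2 = 3; pos_x_3 = 5; pos_y_3 = 3.5; pos_z_3 = 4; depth_3 = 2; height_3 = 3.5; pos_x_4 = 3.5; pos_y_4 = 5; pos_z_4 = 5; height_4 = 2.5; pos_x_5 = 1.5; pos_y_5 = 5.5; pos_z_5 = 1.5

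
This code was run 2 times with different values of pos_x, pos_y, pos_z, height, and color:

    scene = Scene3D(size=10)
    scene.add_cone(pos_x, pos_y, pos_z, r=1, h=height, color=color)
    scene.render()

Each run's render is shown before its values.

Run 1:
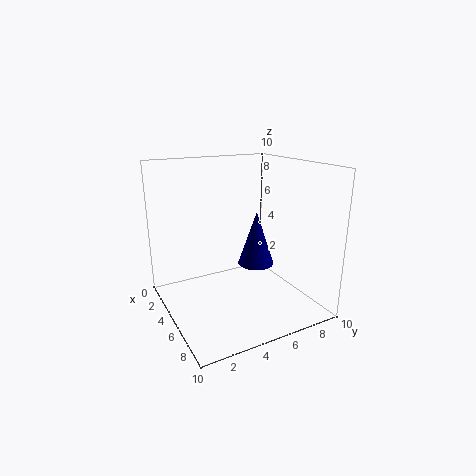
pos_x = 9; pos_y = 4; pos_z = 5; height = 3; color = 'navy'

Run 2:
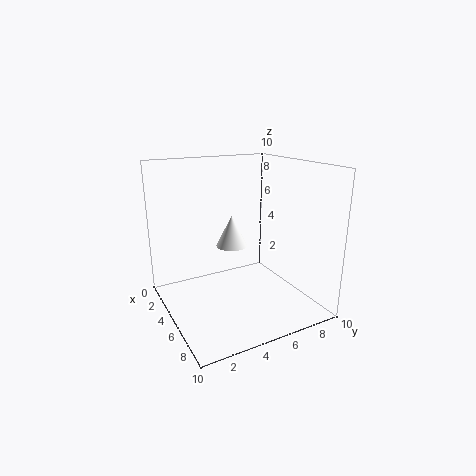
pos_x = 6; pos_y = 4; pos_z = 5; height = 2; color = 'white'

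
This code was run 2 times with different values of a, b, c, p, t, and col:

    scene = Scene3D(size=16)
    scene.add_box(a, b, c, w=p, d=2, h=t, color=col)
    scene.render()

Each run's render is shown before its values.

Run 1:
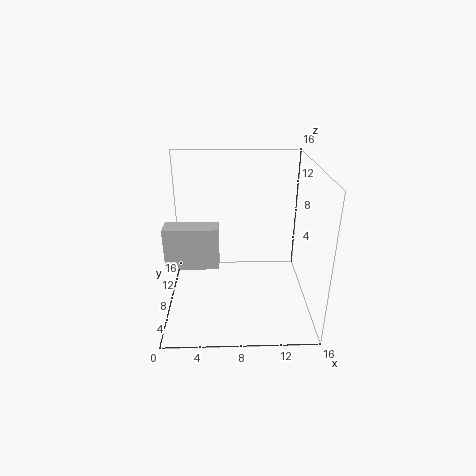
a = 0.75; b = 3.25; c = 7; p = 5.25; t = 4.25; col = 'lightgray'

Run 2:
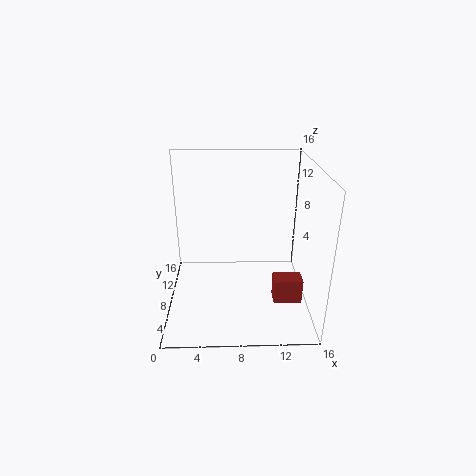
a = 11.75; b = 4; c = 2; p = 3; t = 2.75; col = 'brown'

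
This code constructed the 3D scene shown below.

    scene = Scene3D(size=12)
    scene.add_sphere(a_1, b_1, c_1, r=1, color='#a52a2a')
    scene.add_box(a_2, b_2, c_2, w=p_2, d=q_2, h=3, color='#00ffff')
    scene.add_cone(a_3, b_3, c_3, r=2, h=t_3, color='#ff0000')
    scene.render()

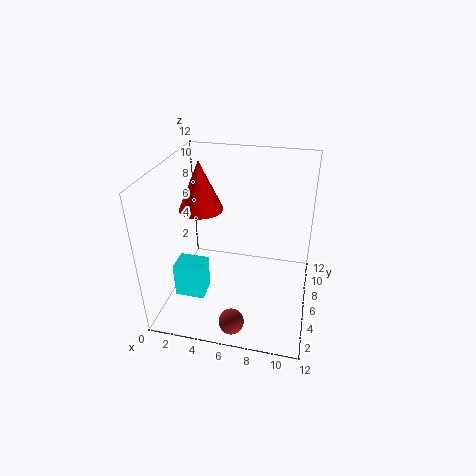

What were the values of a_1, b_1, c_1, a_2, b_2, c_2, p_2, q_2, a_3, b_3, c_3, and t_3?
a_1 = 6.5
b_1 = 1.5
c_1 = 1
a_2 = 1
b_2 = 3.5
c_2 = 1
p_2 = 2.5
q_2 = 2
a_3 = 2
b_3 = 8.5
c_3 = 7
t_3 = 4.5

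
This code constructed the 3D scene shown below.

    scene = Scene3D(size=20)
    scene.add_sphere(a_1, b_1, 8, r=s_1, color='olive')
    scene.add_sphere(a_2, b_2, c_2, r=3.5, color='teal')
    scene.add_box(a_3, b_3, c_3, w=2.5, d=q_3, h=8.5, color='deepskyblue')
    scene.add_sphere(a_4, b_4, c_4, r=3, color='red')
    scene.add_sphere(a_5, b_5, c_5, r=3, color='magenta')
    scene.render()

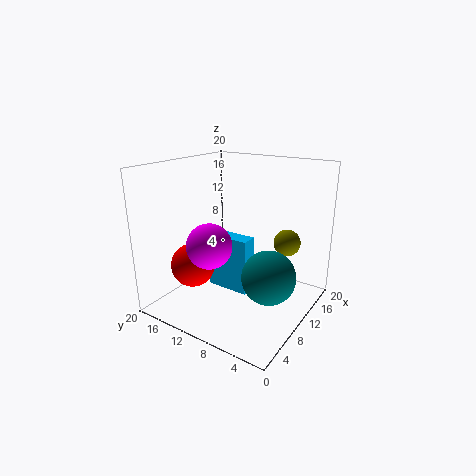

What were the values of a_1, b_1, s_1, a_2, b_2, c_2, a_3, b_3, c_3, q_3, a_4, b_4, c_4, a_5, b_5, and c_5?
a_1 = 16.5
b_1 = 5.5
s_1 = 2
a_2 = 8
b_2 = 4
c_2 = 6.5
a_3 = 11
b_3 = 9.5
c_3 = 0.5
q_3 = 6.5
a_4 = 5.5
b_4 = 14.5
c_4 = 6.5
a_5 = 5.5
b_5 = 11.5
c_5 = 10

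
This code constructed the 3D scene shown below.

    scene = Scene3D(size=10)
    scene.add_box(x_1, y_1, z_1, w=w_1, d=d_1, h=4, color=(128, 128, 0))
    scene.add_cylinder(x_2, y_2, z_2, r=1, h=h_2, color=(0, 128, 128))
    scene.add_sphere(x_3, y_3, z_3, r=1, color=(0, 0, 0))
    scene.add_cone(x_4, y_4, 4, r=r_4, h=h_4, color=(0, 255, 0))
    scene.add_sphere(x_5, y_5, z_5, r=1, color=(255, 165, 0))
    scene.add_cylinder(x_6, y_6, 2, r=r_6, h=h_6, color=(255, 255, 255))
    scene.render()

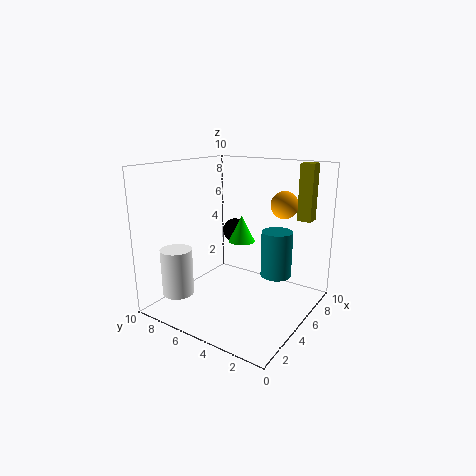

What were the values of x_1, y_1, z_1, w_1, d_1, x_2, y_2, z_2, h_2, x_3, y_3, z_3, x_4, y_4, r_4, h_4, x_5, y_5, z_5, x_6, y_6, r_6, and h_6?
x_1 = 8, y_1 = 1, z_1 = 6, w_1 = 1, d_1 = 1, x_2 = 5, y_2 = 2, z_2 = 3, h_2 = 3, x_3 = 9, y_3 = 8, z_3 = 4, x_4 = 7, y_4 = 6, r_4 = 1, h_4 = 2, x_5 = 8, y_5 = 3, z_5 = 7, x_6 = 1, y_6 = 7, r_6 = 1, h_6 = 3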